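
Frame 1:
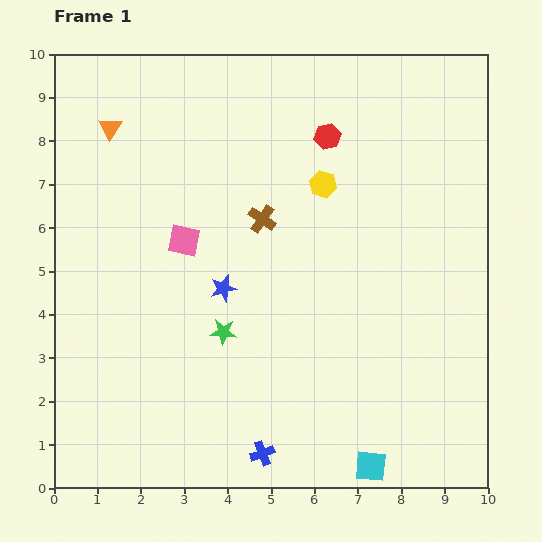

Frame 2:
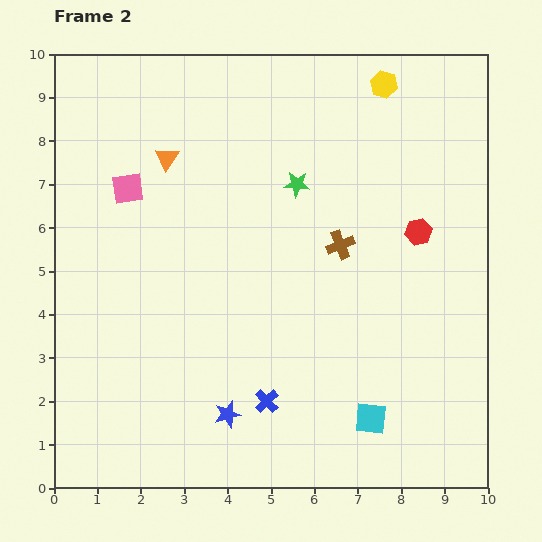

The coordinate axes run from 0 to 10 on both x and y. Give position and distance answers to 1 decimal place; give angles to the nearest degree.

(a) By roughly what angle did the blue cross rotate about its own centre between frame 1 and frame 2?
24° counter-clockwise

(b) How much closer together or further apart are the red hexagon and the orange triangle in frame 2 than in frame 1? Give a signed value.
+1.0

Distance in frame 1: 5.0. Distance in frame 2: 6.0.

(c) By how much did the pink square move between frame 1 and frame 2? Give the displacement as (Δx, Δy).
(-1.3, 1.2)

The pink square was at (3.0, 5.7) in frame 1 and (1.7, 6.9) in frame 2.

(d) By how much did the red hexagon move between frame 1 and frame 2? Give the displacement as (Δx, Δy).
(2.1, -2.2)

The red hexagon was at (6.3, 8.1) in frame 1 and (8.4, 5.9) in frame 2.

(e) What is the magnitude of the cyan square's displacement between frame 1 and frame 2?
1.1

The cyan square moved from (7.3, 0.5) to (7.3, 1.6), a distance of √(0.0² + 1.1²) ≈ 1.1.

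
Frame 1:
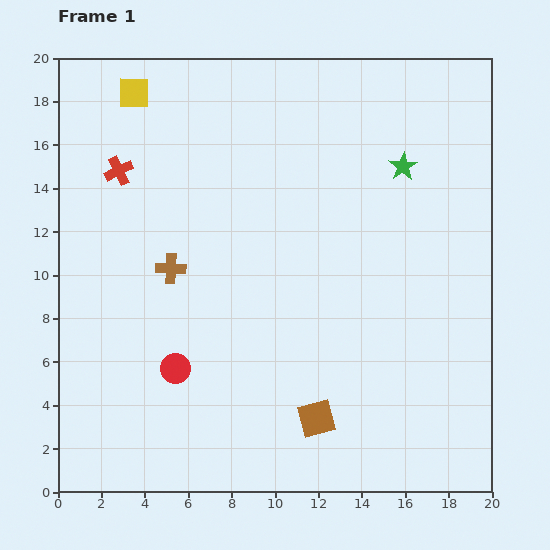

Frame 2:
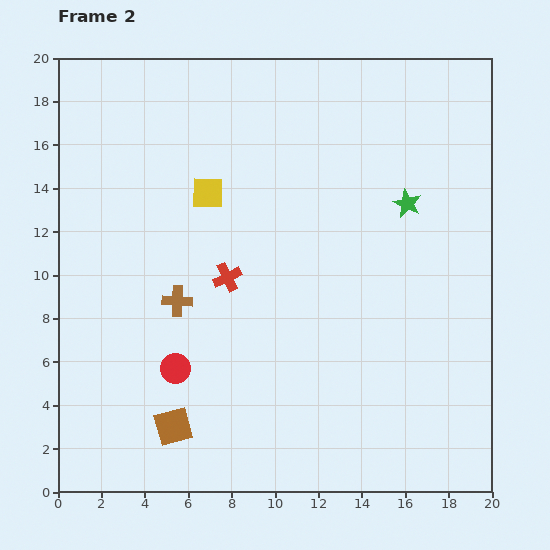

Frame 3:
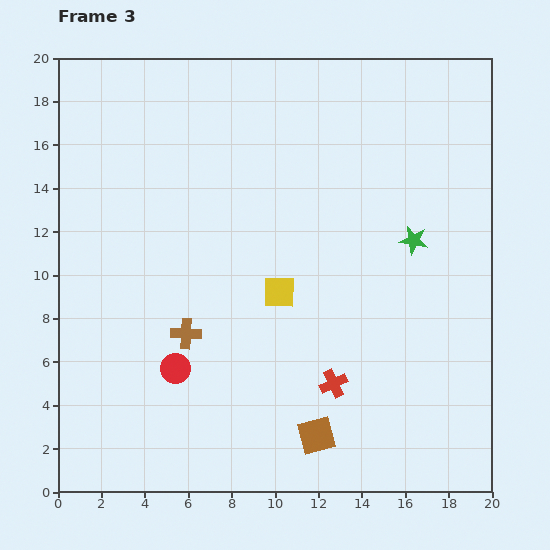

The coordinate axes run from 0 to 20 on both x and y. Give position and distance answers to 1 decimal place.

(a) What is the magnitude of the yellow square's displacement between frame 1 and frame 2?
5.7

The yellow square moved from (3.5, 18.4) to (6.9, 13.8), a distance of √(3.4² + 4.6²) ≈ 5.7.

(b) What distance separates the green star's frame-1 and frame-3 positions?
3.4

The green star moved from (15.9, 15.0) to (16.4, 11.6), a distance of √(0.5² + 3.4²) ≈ 3.4.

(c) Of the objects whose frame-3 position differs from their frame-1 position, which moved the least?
the brown square

(moved 0.8)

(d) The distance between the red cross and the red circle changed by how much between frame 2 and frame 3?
+2.5

Distance in frame 2: 4.8. Distance in frame 3: 7.3.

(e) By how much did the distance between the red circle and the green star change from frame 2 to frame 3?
-0.6

Distance in frame 2: 13.1. Distance in frame 3: 12.5.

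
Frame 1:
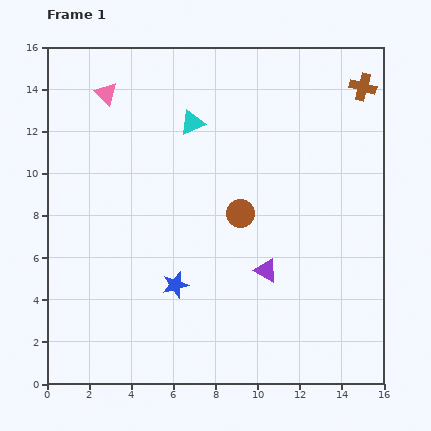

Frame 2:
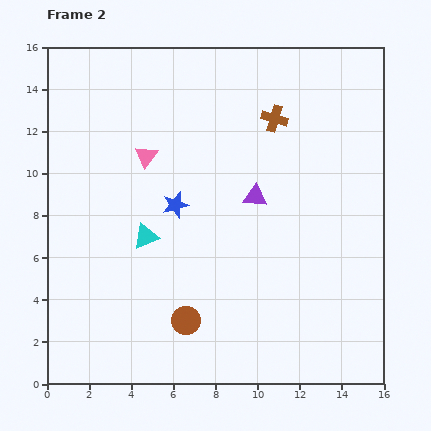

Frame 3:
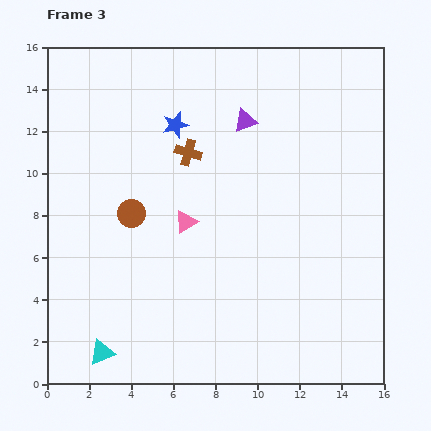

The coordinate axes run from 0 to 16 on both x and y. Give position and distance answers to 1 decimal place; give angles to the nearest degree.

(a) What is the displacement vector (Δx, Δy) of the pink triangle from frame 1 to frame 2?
(1.9, -3.0)

The pink triangle was at (2.8, 13.8) in frame 1 and (4.7, 10.8) in frame 2.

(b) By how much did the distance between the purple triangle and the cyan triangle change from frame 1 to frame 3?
+5.1

Distance in frame 1: 7.8. Distance in frame 3: 12.9.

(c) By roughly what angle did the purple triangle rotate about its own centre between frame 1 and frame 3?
50° counter-clockwise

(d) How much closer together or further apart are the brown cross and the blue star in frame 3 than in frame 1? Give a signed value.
-11.5

Distance in frame 1: 12.9. Distance in frame 3: 1.4.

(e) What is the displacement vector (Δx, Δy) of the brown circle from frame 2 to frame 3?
(-2.6, 5.1)

The brown circle was at (6.6, 3.0) in frame 2 and (4.0, 8.1) in frame 3.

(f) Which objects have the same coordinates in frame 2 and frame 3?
none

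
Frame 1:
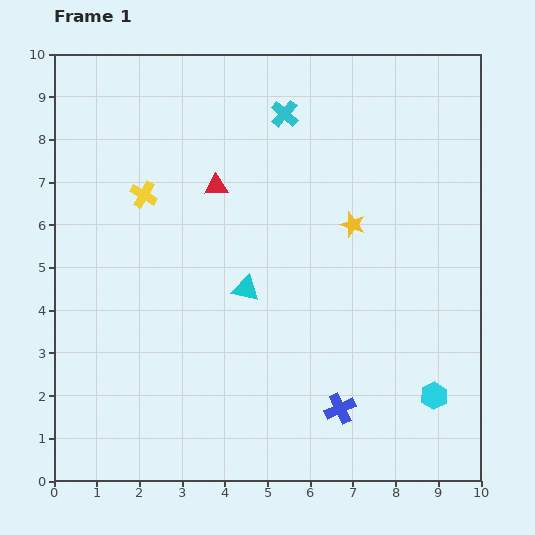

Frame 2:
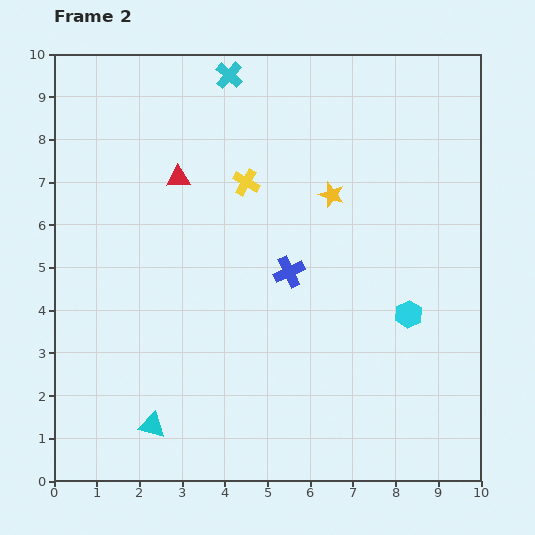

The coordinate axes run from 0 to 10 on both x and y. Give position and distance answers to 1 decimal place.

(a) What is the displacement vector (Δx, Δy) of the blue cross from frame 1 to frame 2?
(-1.2, 3.2)

The blue cross was at (6.7, 1.7) in frame 1 and (5.5, 4.9) in frame 2.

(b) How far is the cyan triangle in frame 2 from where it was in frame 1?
3.9

The cyan triangle moved from (4.5, 4.5) to (2.3, 1.3), a distance of √(2.2² + 3.2²) ≈ 3.9.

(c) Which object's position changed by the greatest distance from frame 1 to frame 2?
the cyan triangle

(moved 3.9; next 3.4)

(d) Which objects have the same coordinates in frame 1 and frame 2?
none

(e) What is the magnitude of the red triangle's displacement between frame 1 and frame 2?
0.9

The red triangle moved from (3.8, 6.9) to (2.9, 7.1), a distance of √(0.9² + 0.2²) ≈ 0.9.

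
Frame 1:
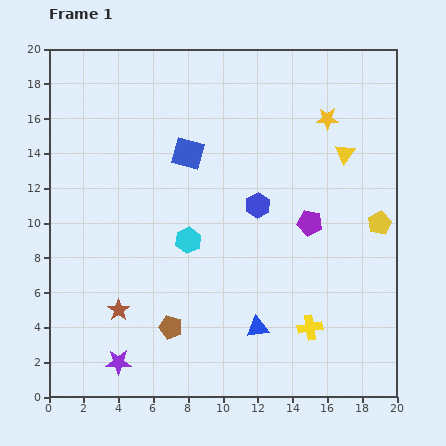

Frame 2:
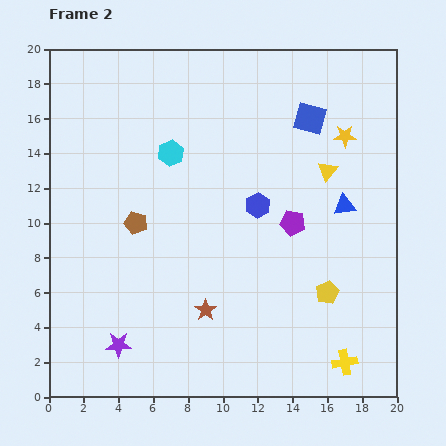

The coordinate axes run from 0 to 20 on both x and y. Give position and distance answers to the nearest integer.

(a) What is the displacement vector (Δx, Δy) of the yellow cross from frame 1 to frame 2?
(2, -2)

The yellow cross was at (15, 4) in frame 1 and (17, 2) in frame 2.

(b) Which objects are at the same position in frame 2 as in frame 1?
the blue hexagon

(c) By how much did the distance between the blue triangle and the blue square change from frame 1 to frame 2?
-6

Distance in frame 1: 11. Distance in frame 2: 5.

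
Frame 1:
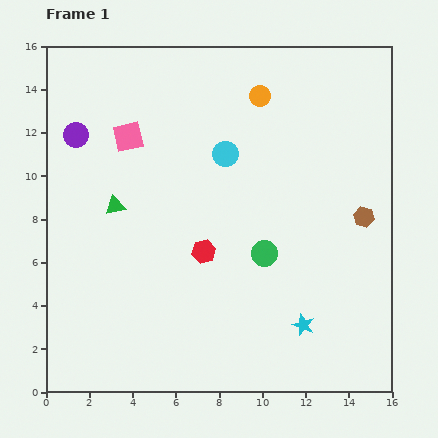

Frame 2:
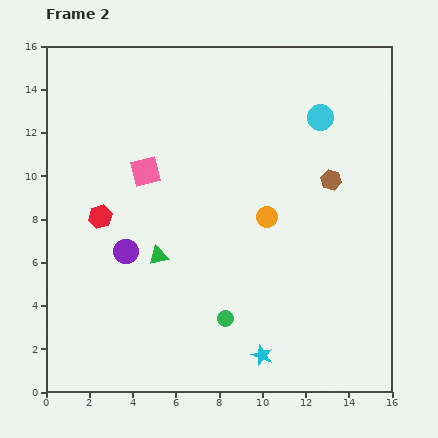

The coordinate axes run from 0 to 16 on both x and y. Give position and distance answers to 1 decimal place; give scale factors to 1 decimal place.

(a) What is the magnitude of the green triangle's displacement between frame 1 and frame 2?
3.0

The green triangle moved from (3.2, 8.6) to (5.2, 6.3), a distance of √(2.0² + 2.3²) ≈ 3.0.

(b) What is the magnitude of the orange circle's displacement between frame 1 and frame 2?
5.6

The orange circle moved from (9.9, 13.7) to (10.2, 8.1), a distance of √(0.3² + 5.6²) ≈ 5.6.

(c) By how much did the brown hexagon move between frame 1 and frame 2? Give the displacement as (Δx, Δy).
(-1.5, 1.7)

The brown hexagon was at (14.7, 8.1) in frame 1 and (13.2, 9.8) in frame 2.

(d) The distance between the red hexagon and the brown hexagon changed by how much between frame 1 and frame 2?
+3.2

Distance in frame 1: 7.6. Distance in frame 2: 10.8.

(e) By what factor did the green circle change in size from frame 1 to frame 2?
0.6×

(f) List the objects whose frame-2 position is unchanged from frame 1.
none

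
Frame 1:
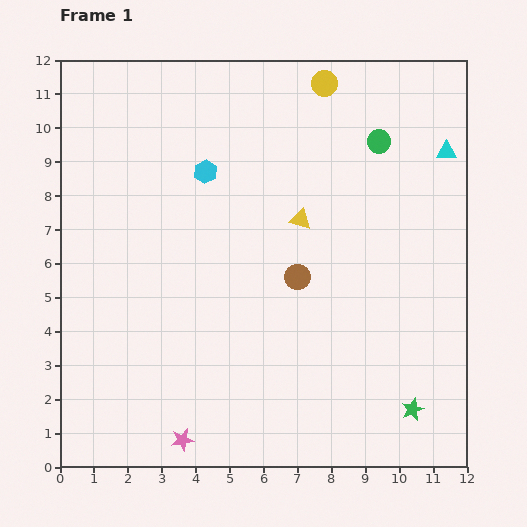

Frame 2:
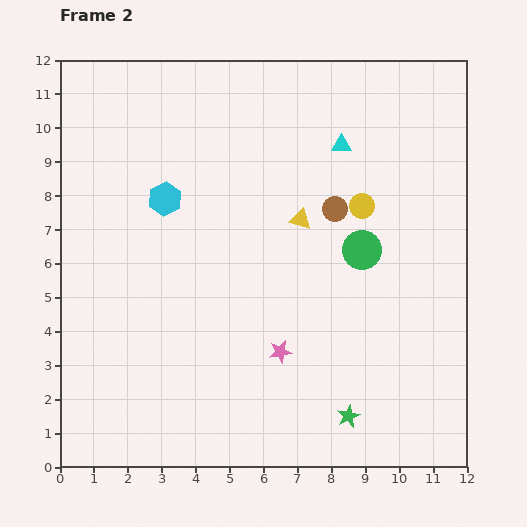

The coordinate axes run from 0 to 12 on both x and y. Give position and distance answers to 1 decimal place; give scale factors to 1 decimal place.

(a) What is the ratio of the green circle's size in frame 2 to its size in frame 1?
1.7×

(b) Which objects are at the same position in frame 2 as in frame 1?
the yellow triangle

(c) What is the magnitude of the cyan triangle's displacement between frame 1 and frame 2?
3.1

The cyan triangle moved from (11.4, 9.3) to (8.3, 9.5), a distance of √(3.1² + 0.2²) ≈ 3.1.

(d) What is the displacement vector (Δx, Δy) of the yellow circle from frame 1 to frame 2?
(1.1, -3.6)

The yellow circle was at (7.8, 11.3) in frame 1 and (8.9, 7.7) in frame 2.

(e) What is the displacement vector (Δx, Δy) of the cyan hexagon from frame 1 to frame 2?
(-1.2, -0.8)

The cyan hexagon was at (4.3, 8.7) in frame 1 and (3.1, 7.9) in frame 2.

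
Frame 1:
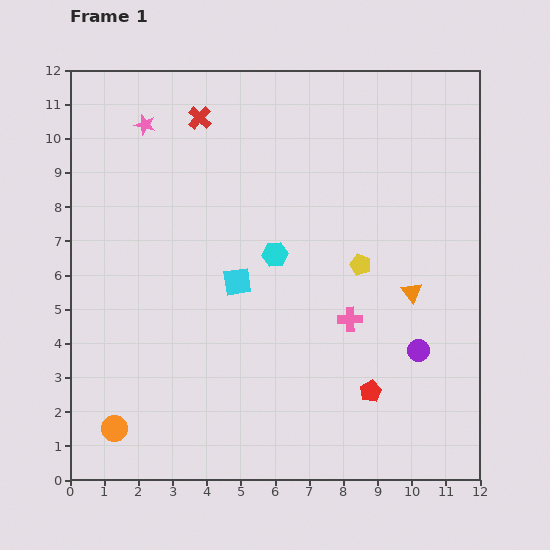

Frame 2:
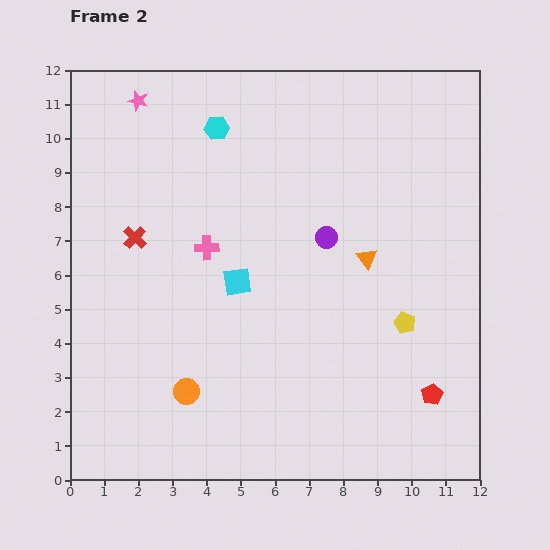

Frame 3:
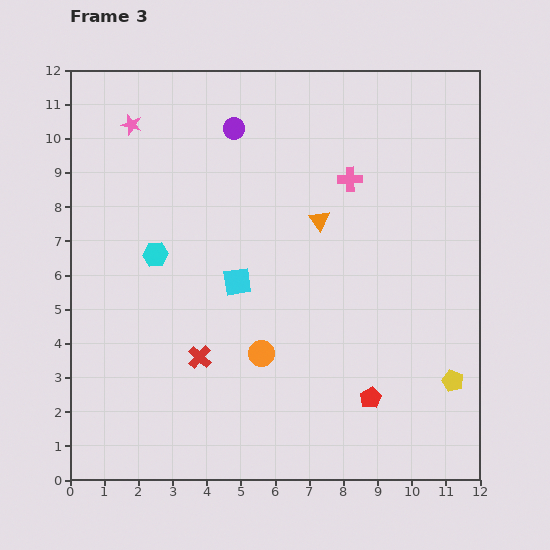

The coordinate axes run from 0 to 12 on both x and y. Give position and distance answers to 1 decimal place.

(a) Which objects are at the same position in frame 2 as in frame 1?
the cyan square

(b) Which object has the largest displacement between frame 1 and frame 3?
the purple circle

(moved 8.5; next 7.0)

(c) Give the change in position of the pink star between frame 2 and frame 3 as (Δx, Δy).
(-0.2, -0.7)

The pink star was at (2.0, 11.1) in frame 2 and (1.8, 10.4) in frame 3.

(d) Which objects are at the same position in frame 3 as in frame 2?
the cyan square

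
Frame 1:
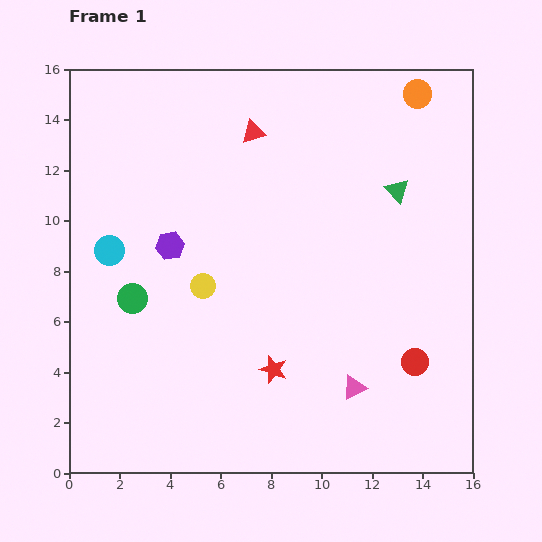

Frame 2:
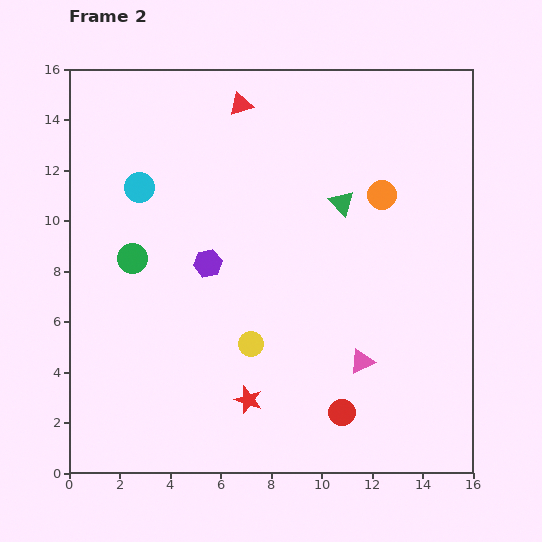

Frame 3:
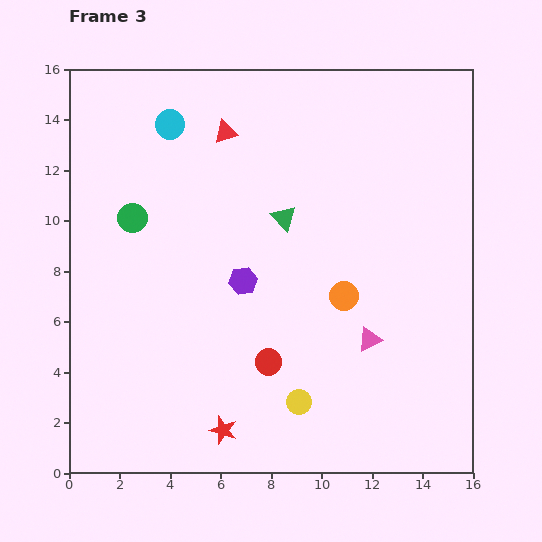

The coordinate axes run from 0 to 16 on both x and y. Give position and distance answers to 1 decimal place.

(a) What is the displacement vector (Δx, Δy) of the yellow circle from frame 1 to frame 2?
(1.9, -2.3)

The yellow circle was at (5.3, 7.4) in frame 1 and (7.2, 5.1) in frame 2.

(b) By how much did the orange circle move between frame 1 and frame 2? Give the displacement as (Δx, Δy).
(-1.4, -4.0)

The orange circle was at (13.8, 15.0) in frame 1 and (12.4, 11.0) in frame 2.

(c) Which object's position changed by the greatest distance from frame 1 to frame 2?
the orange circle

(moved 4.2; next 3.5)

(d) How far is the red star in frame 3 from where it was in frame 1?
3.1

The red star moved from (8.1, 4.1) to (6.1, 1.7), a distance of √(2.0² + 2.4²) ≈ 3.1.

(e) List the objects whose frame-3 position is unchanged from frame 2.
none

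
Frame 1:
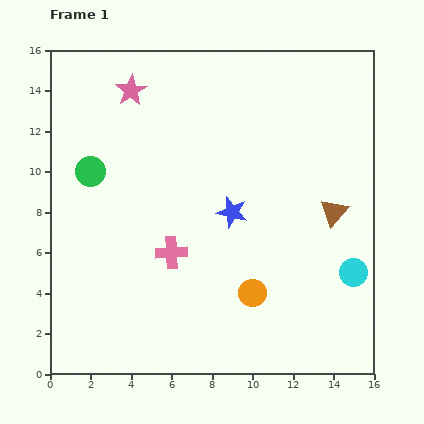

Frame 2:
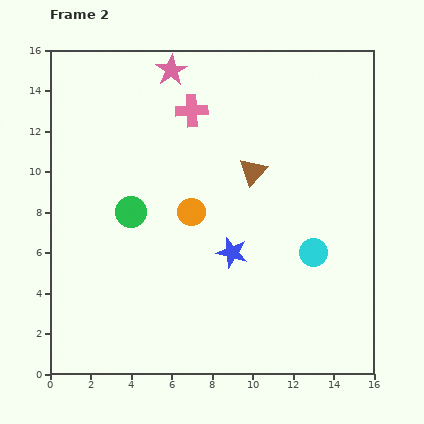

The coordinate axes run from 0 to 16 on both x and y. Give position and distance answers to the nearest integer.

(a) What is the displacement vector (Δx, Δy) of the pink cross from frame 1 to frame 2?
(1, 7)

The pink cross was at (6, 6) in frame 1 and (7, 13) in frame 2.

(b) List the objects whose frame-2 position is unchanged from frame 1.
none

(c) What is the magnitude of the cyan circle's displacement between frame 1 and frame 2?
2

The cyan circle moved from (15, 5) to (13, 6), a distance of √(2² + 1²) ≈ 2.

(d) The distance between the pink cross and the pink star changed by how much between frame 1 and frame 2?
-6

Distance in frame 1: 8. Distance in frame 2: 2.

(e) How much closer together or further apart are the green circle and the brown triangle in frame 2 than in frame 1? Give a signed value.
-6

Distance in frame 1: 12. Distance in frame 2: 6.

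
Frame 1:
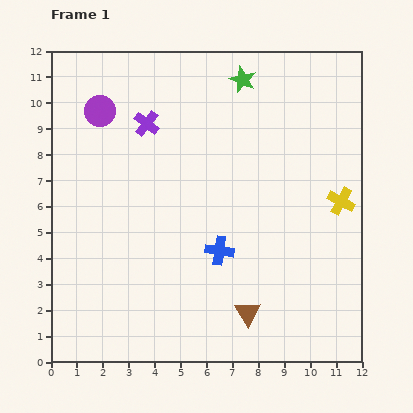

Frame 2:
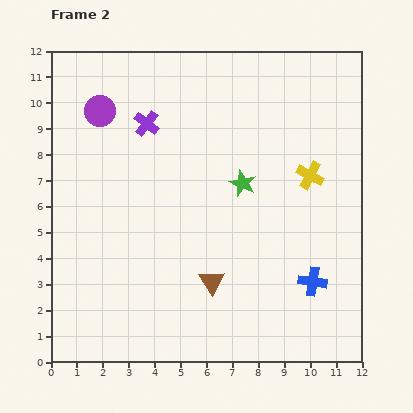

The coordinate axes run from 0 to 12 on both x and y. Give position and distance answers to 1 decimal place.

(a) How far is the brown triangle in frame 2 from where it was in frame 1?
1.8

The brown triangle moved from (7.6, 1.9) to (6.2, 3.1), a distance of √(1.4² + 1.2²) ≈ 1.8.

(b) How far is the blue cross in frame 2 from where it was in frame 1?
3.8

The blue cross moved from (6.5, 4.3) to (10.1, 3.1), a distance of √(3.6² + 1.2²) ≈ 3.8.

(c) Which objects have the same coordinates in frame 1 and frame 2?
the purple cross, the purple circle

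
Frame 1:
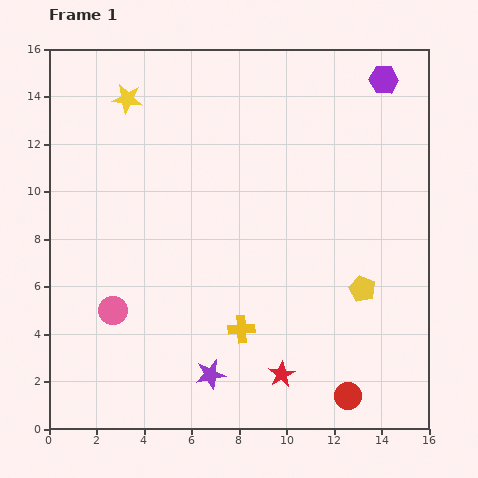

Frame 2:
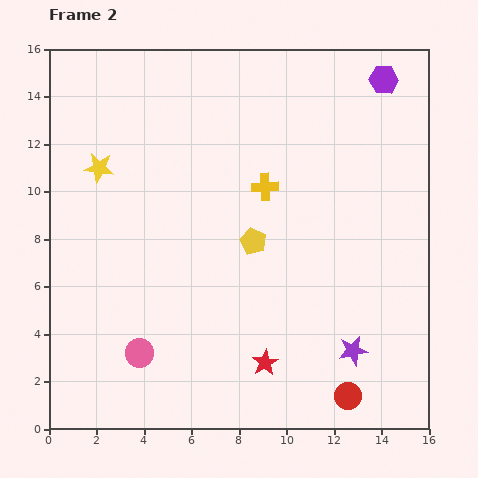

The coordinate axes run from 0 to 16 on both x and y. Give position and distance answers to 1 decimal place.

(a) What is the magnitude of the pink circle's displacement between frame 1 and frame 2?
2.1

The pink circle moved from (2.7, 5.0) to (3.8, 3.2), a distance of √(1.1² + 1.8²) ≈ 2.1.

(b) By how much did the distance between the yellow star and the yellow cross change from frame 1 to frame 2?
-3.8

Distance in frame 1: 10.8. Distance in frame 2: 7.0.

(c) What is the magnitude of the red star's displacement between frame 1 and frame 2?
0.9

The red star moved from (9.8, 2.3) to (9.1, 2.8), a distance of √(0.7² + 0.5²) ≈ 0.9.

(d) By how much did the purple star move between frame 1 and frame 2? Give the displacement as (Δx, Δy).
(6.0, 1.0)

The purple star was at (6.8, 2.3) in frame 1 and (12.8, 3.3) in frame 2.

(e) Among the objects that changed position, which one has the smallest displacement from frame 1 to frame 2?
the red star

(moved 0.9)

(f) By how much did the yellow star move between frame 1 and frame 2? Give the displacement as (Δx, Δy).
(-1.2, -2.9)

The yellow star was at (3.3, 13.9) in frame 1 and (2.1, 11.0) in frame 2.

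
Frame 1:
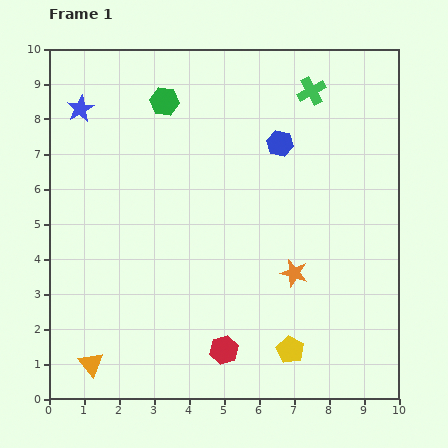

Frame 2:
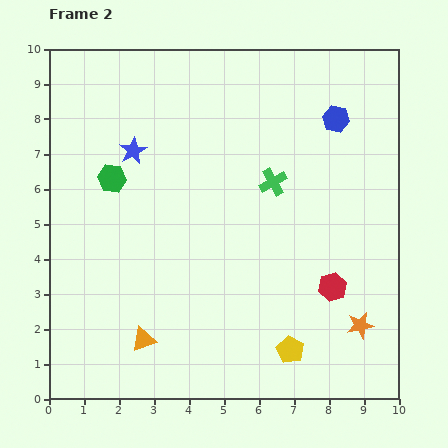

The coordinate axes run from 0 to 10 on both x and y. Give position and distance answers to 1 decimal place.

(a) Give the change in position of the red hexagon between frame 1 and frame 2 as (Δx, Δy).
(3.1, 1.8)

The red hexagon was at (5.0, 1.4) in frame 1 and (8.1, 3.2) in frame 2.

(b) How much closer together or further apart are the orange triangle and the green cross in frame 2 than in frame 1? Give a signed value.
-4.2

Distance in frame 1: 10.0. Distance in frame 2: 5.8.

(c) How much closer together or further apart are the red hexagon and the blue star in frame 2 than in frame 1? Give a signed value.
-1.1

Distance in frame 1: 8.0. Distance in frame 2: 6.9.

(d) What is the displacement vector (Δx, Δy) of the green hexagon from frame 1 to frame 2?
(-1.5, -2.2)

The green hexagon was at (3.3, 8.5) in frame 1 and (1.8, 6.3) in frame 2.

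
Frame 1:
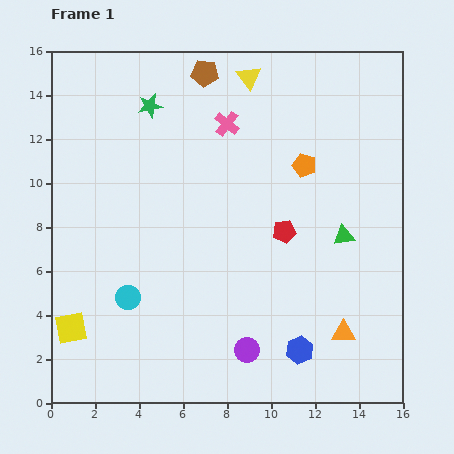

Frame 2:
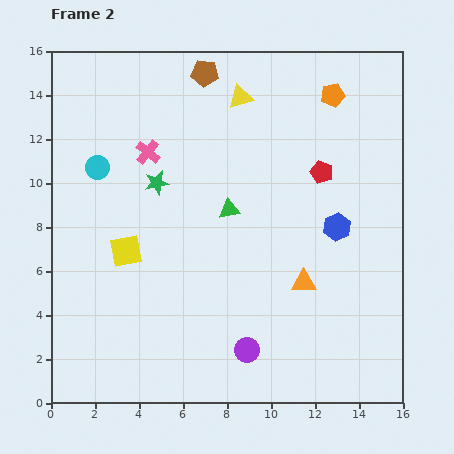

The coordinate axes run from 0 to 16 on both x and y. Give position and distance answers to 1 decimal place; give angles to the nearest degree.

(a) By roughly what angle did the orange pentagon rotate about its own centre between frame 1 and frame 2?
31° counter-clockwise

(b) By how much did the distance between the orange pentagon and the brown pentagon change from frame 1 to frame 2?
-0.3

Distance in frame 1: 6.2. Distance in frame 2: 5.9.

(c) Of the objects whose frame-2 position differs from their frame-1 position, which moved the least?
the yellow triangle

(moved 1.0)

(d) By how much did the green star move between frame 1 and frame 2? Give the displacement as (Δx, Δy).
(0.3, -3.5)

The green star was at (4.5, 13.5) in frame 1 and (4.8, 10.0) in frame 2.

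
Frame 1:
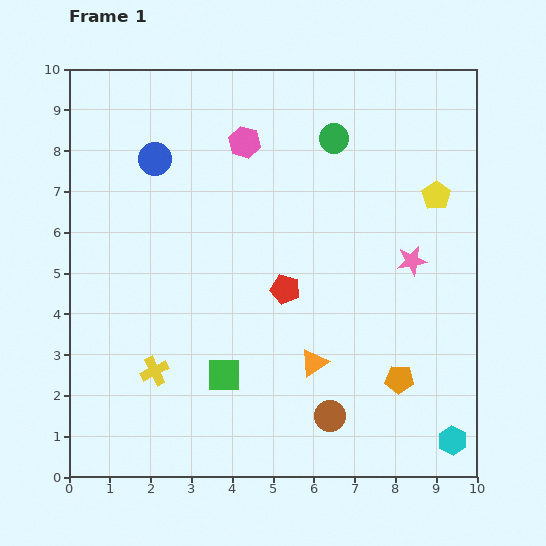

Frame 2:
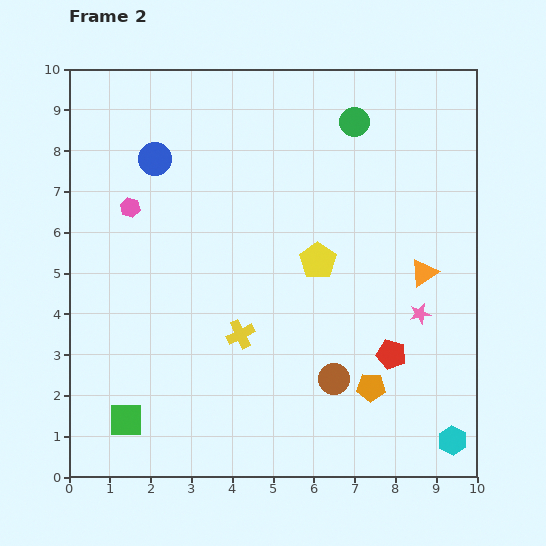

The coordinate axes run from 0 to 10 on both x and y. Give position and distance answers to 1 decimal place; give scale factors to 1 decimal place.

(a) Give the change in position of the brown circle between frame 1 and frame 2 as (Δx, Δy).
(0.1, 0.9)

The brown circle was at (6.4, 1.5) in frame 1 and (6.5, 2.4) in frame 2.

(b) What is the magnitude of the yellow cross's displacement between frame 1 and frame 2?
2.3

The yellow cross moved from (2.1, 2.6) to (4.2, 3.5), a distance of √(2.1² + 0.9²) ≈ 2.3.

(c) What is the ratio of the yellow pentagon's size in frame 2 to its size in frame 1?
1.3×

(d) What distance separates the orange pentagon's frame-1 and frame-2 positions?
0.7

The orange pentagon moved from (8.1, 2.4) to (7.4, 2.2), a distance of √(0.7² + 0.2²) ≈ 0.7.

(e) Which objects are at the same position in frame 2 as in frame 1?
the blue circle, the cyan hexagon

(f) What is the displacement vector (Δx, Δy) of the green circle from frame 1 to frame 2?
(0.5, 0.4)

The green circle was at (6.5, 8.3) in frame 1 and (7.0, 8.7) in frame 2.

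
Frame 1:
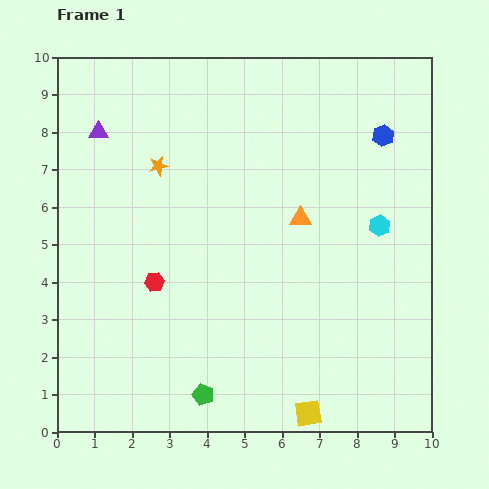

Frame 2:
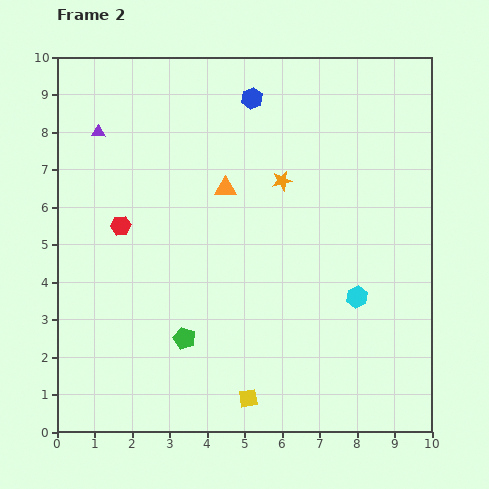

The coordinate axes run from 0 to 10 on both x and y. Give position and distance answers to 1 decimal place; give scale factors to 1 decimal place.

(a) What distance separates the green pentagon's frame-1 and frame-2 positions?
1.6

The green pentagon moved from (3.9, 1.0) to (3.4, 2.5), a distance of √(0.5² + 1.5²) ≈ 1.6.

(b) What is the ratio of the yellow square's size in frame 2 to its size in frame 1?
0.7×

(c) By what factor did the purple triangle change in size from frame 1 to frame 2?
0.7×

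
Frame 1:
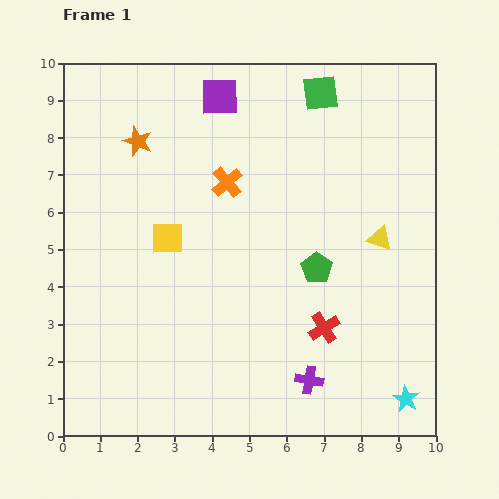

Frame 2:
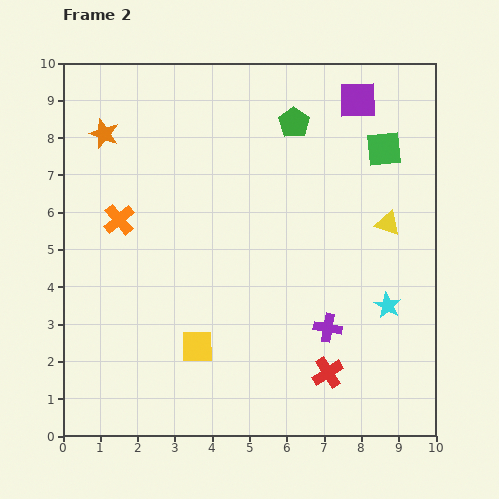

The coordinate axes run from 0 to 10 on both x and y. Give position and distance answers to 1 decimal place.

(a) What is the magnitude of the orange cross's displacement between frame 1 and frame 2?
3.1

The orange cross moved from (4.4, 6.8) to (1.5, 5.8), a distance of √(2.9² + 1.0²) ≈ 3.1.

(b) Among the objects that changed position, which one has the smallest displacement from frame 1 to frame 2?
the yellow triangle

(moved 0.4)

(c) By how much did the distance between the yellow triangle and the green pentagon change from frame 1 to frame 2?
+1.8

Distance in frame 1: 1.9. Distance in frame 2: 3.7.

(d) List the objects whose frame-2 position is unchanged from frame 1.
none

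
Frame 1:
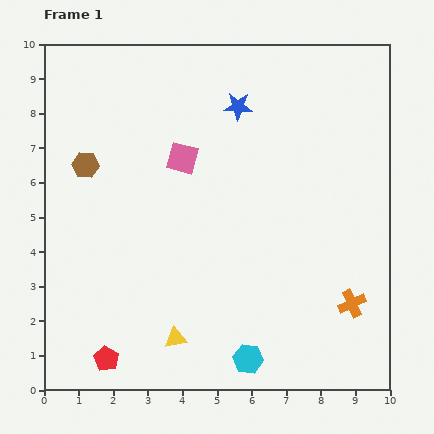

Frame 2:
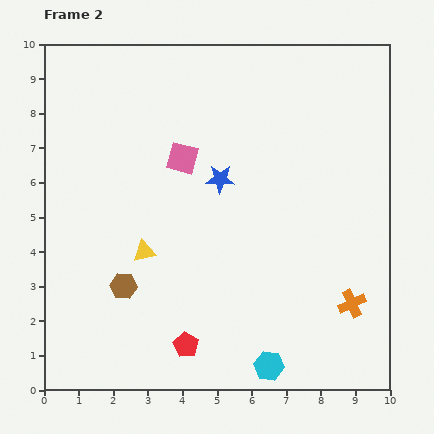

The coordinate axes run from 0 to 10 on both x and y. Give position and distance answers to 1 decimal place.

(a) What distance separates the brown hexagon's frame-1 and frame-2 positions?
3.7

The brown hexagon moved from (1.2, 6.5) to (2.3, 3.0), a distance of √(1.1² + 3.5²) ≈ 3.7.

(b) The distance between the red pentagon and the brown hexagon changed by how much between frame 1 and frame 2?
-3.1

Distance in frame 1: 5.6. Distance in frame 2: 2.5.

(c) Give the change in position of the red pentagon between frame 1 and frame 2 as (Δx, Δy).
(2.3, 0.4)

The red pentagon was at (1.8, 0.9) in frame 1 and (4.1, 1.3) in frame 2.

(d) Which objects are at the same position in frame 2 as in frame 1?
the pink square, the orange cross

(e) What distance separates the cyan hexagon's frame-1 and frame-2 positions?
0.6

The cyan hexagon moved from (5.9, 0.9) to (6.5, 0.7), a distance of √(0.6² + 0.2²) ≈ 0.6.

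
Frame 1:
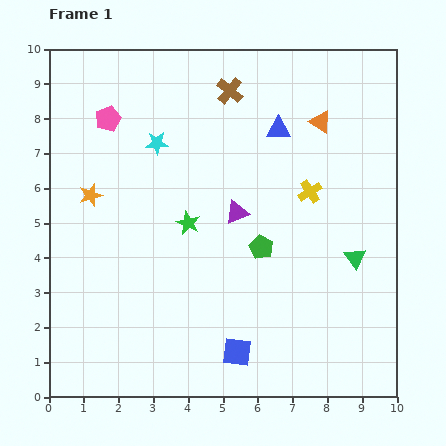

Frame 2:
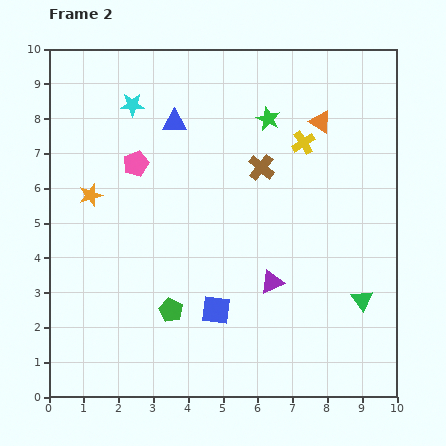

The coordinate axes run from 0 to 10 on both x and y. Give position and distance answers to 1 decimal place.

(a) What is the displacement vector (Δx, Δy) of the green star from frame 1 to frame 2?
(2.3, 3.0)

The green star was at (4.0, 5.0) in frame 1 and (6.3, 8.0) in frame 2.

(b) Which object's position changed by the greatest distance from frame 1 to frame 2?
the green star

(moved 3.8; next 3.2)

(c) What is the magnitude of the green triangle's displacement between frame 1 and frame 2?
1.2

The green triangle moved from (8.8, 4.0) to (9.0, 2.8), a distance of √(0.2² + 1.2²) ≈ 1.2.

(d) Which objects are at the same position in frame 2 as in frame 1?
the orange star, the orange triangle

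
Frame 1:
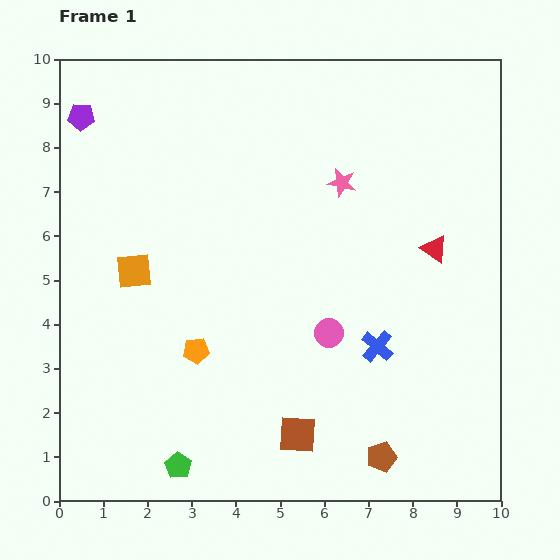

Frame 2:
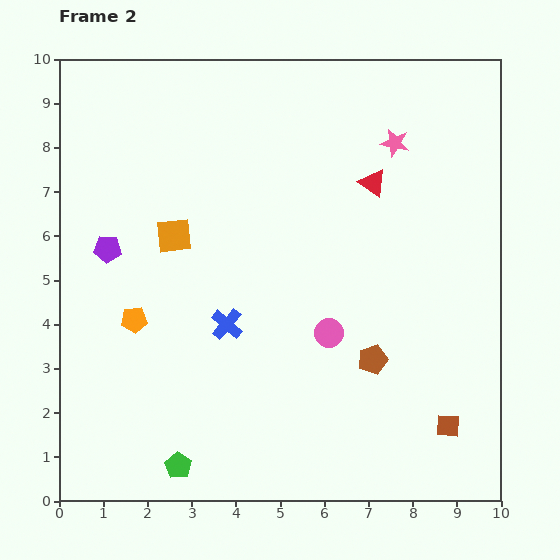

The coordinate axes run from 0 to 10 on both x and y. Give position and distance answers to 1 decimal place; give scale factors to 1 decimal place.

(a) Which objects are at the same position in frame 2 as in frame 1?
the pink circle, the green pentagon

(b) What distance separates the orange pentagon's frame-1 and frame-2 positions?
1.6

The orange pentagon moved from (3.1, 3.4) to (1.7, 4.1), a distance of √(1.4² + 0.7²) ≈ 1.6.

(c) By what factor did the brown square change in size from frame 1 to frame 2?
0.6×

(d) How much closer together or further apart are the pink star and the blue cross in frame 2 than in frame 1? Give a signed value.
+1.8

Distance in frame 1: 3.8. Distance in frame 2: 5.6.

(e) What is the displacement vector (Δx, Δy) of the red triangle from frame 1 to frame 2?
(-1.4, 1.5)

The red triangle was at (8.5, 5.7) in frame 1 and (7.1, 7.2) in frame 2.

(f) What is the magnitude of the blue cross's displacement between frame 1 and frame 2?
3.4

The blue cross moved from (7.2, 3.5) to (3.8, 4.0), a distance of √(3.4² + 0.5²) ≈ 3.4.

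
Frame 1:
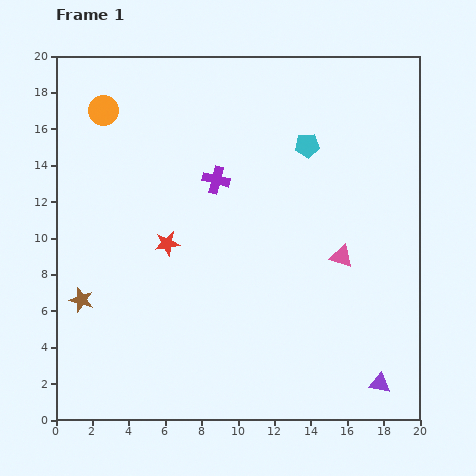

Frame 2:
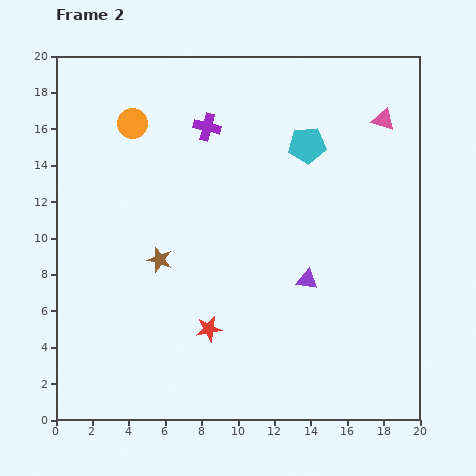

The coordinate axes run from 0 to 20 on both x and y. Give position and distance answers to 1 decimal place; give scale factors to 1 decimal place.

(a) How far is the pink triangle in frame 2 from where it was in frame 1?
7.8

The pink triangle moved from (15.7, 9.0) to (18.0, 16.5), a distance of √(2.3² + 7.5²) ≈ 7.8.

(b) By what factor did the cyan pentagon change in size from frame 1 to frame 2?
1.5×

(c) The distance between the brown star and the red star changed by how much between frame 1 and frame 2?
-0.9

Distance in frame 1: 5.6. Distance in frame 2: 4.7.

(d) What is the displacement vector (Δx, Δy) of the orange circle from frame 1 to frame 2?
(1.6, -0.7)

The orange circle was at (2.6, 17.0) in frame 1 and (4.2, 16.3) in frame 2.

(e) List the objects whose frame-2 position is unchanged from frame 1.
the cyan pentagon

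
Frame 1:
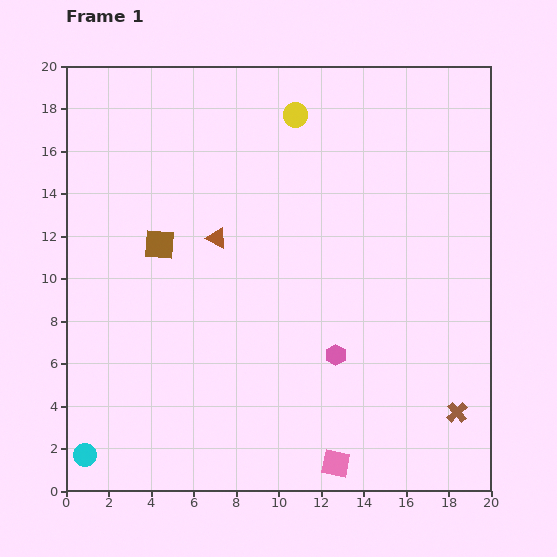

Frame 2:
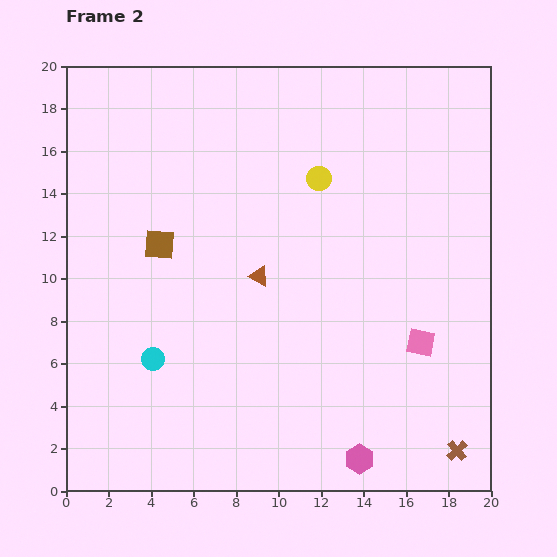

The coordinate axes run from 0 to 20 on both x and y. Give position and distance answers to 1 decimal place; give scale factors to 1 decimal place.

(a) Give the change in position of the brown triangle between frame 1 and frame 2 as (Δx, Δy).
(2.0, -1.8)

The brown triangle was at (7.1, 11.9) in frame 1 and (9.1, 10.1) in frame 2.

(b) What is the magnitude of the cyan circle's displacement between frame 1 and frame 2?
5.5

The cyan circle moved from (0.9, 1.7) to (4.1, 6.2), a distance of √(3.2² + 4.5²) ≈ 5.5.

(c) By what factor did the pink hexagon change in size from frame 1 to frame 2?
1.4×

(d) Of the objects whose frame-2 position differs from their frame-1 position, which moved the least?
the brown cross

(moved 1.8)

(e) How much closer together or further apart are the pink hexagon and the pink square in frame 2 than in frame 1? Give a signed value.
+1.1

Distance in frame 1: 5.1. Distance in frame 2: 6.2.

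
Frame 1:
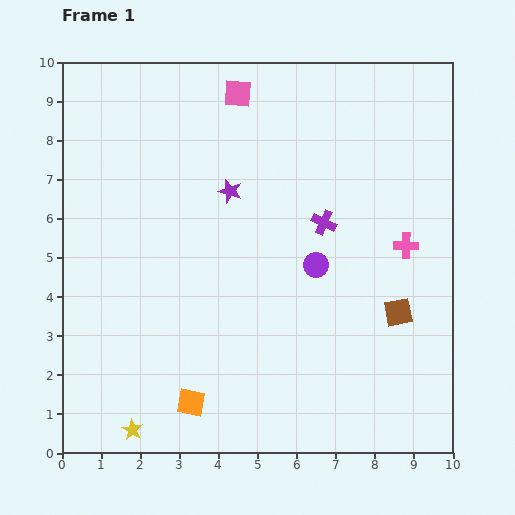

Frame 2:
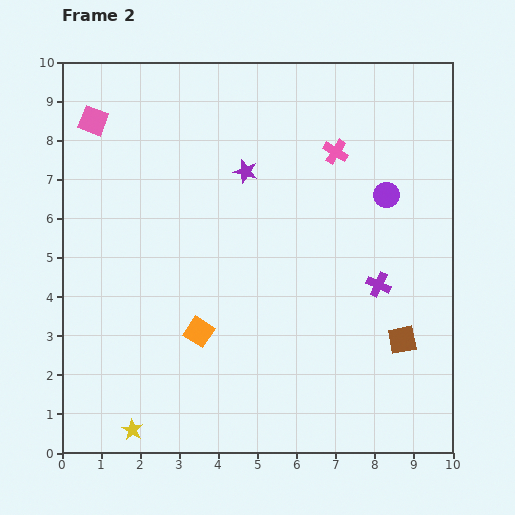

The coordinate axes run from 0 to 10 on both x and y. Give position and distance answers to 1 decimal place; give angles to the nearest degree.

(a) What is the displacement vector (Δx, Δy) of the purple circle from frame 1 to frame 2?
(1.8, 1.8)

The purple circle was at (6.5, 4.8) in frame 1 and (8.3, 6.6) in frame 2.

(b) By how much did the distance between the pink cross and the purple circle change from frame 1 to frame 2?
-0.7

Distance in frame 1: 2.4. Distance in frame 2: 1.7.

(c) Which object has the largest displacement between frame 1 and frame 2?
the pink square

(moved 3.8; next 3.0)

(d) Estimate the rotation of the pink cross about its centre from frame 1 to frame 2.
31° clockwise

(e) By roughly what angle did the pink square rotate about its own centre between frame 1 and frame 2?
17° clockwise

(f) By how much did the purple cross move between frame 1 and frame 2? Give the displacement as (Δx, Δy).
(1.4, -1.6)

The purple cross was at (6.7, 5.9) in frame 1 and (8.1, 4.3) in frame 2.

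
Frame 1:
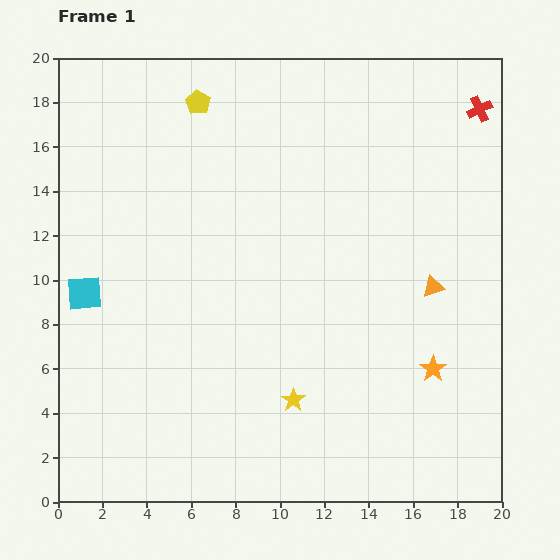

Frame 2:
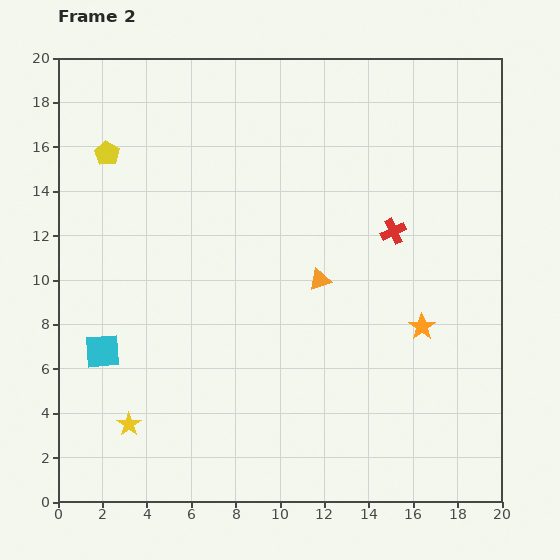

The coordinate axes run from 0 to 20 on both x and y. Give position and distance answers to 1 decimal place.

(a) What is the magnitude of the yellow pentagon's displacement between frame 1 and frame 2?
4.7

The yellow pentagon moved from (6.3, 18.0) to (2.2, 15.7), a distance of √(4.1² + 2.3²) ≈ 4.7.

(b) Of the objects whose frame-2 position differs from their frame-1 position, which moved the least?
the orange star

(moved 2.0)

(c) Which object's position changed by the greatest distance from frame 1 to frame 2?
the yellow star

(moved 7.5; next 6.7)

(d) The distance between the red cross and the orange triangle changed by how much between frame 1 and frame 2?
-4.3

Distance in frame 1: 8.3. Distance in frame 2: 4.0.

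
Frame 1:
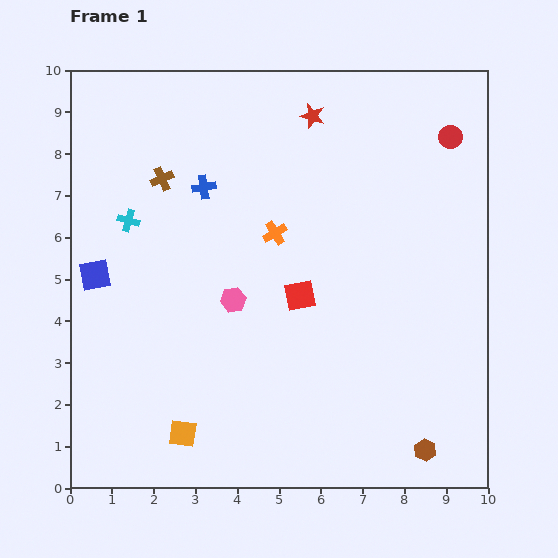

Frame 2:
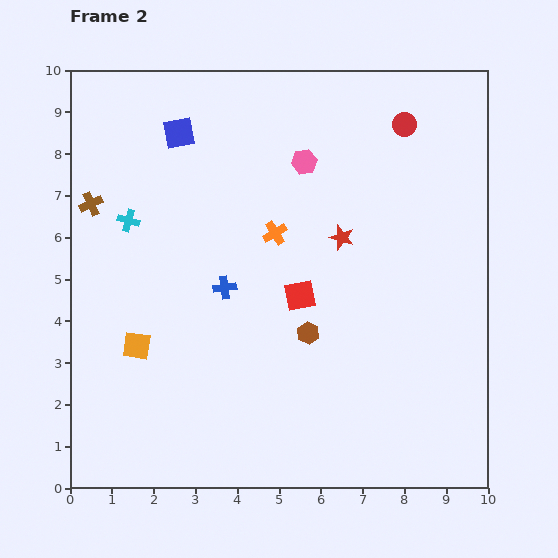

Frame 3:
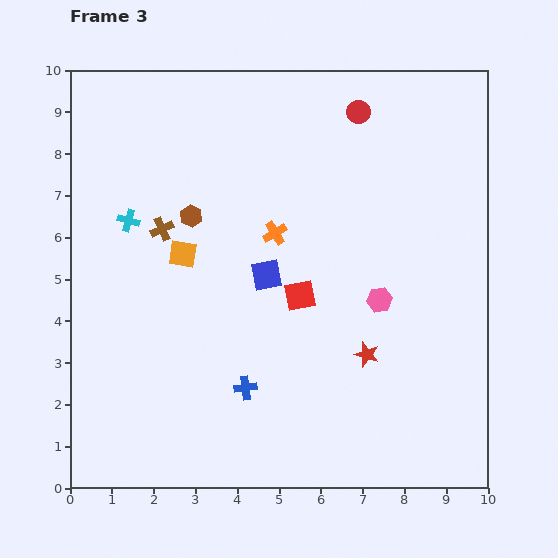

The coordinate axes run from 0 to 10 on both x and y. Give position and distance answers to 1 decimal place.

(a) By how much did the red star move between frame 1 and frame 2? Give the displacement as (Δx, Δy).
(0.7, -2.9)

The red star was at (5.8, 8.9) in frame 1 and (6.5, 6.0) in frame 2.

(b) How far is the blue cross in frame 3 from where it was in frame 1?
4.9

The blue cross moved from (3.2, 7.2) to (4.2, 2.4), a distance of √(1.0² + 4.8²) ≈ 4.9.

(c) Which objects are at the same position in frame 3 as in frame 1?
the orange cross, the red square, the cyan cross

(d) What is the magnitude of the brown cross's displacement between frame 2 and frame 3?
1.8

The brown cross moved from (0.5, 6.8) to (2.2, 6.2), a distance of √(1.7² + 0.6²) ≈ 1.8.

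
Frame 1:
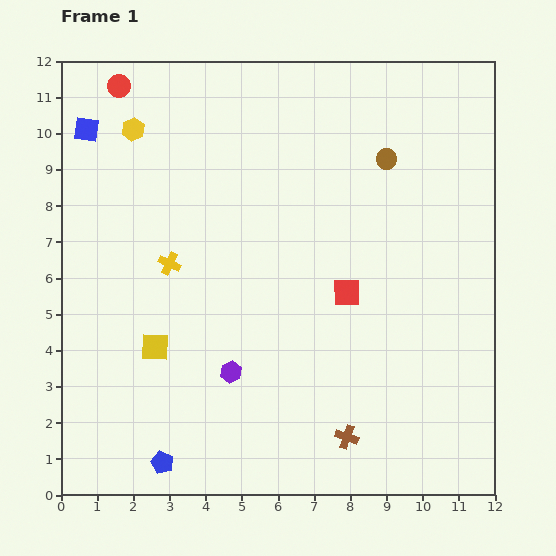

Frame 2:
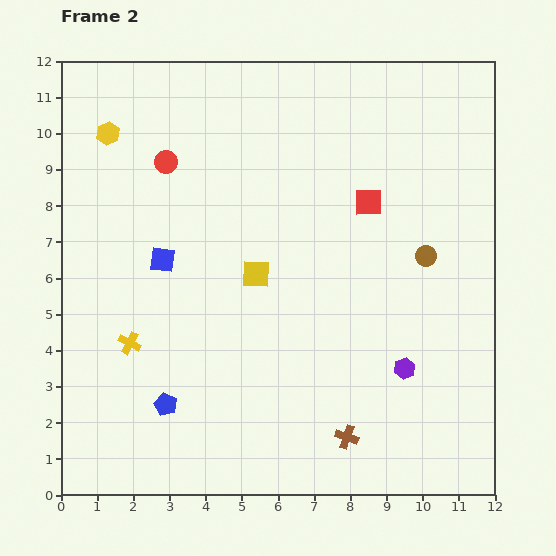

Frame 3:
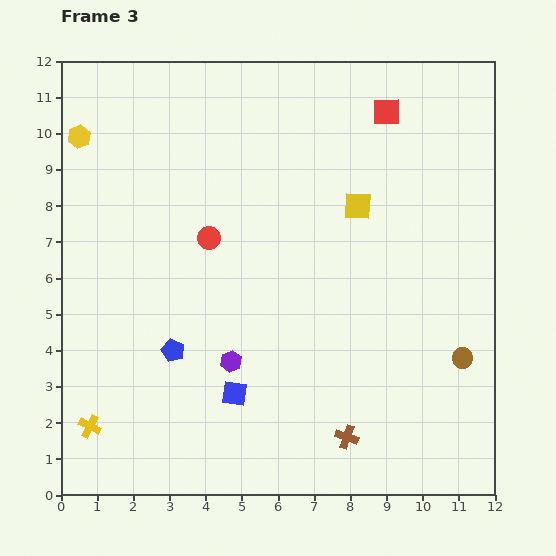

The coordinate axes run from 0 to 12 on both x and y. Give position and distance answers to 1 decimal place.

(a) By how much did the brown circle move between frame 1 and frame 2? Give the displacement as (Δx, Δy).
(1.1, -2.7)

The brown circle was at (9.0, 9.3) in frame 1 and (10.1, 6.6) in frame 2.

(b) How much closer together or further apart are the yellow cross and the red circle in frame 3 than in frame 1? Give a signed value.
+1.1

Distance in frame 1: 5.1. Distance in frame 3: 6.2.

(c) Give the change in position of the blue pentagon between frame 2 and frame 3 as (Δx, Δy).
(0.2, 1.5)

The blue pentagon was at (2.9, 2.5) in frame 2 and (3.1, 4.0) in frame 3.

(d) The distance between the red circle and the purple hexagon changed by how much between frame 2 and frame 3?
-5.2

Distance in frame 2: 8.7. Distance in frame 3: 3.5.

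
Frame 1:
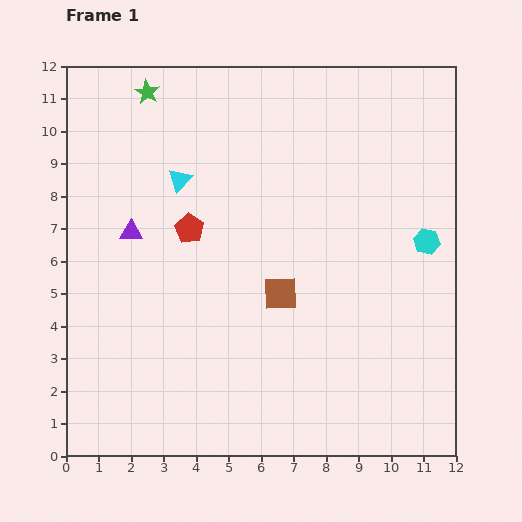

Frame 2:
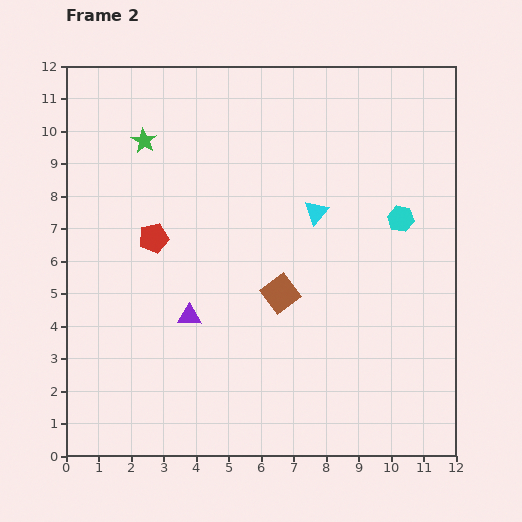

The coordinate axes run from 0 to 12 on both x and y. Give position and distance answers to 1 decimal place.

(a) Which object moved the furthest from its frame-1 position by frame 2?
the cyan triangle

(moved 4.3; next 3.2)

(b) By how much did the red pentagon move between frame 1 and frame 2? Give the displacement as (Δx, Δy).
(-1.1, -0.3)

The red pentagon was at (3.8, 7.0) in frame 1 and (2.7, 6.7) in frame 2.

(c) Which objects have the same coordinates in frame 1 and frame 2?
the brown square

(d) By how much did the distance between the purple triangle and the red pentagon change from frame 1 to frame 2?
+0.8

Distance in frame 1: 1.8. Distance in frame 2: 2.6.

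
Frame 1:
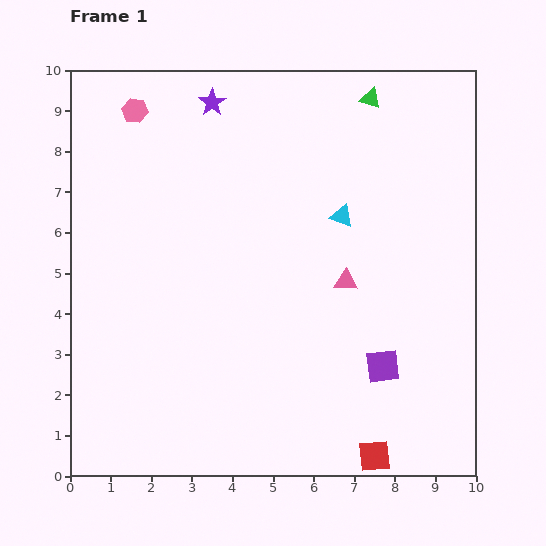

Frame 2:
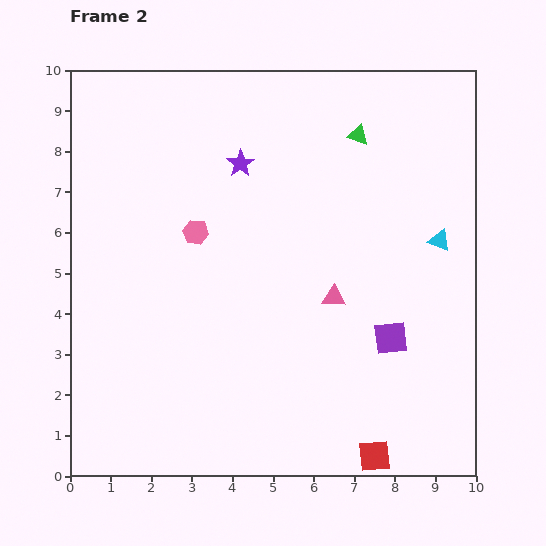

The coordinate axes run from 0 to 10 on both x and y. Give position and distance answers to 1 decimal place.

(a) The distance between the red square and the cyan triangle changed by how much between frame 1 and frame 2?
-0.5

Distance in frame 1: 6.0. Distance in frame 2: 5.5.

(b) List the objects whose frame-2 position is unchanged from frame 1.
the red square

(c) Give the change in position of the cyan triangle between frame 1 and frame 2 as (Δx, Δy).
(2.4, -0.6)

The cyan triangle was at (6.7, 6.4) in frame 1 and (9.1, 5.8) in frame 2.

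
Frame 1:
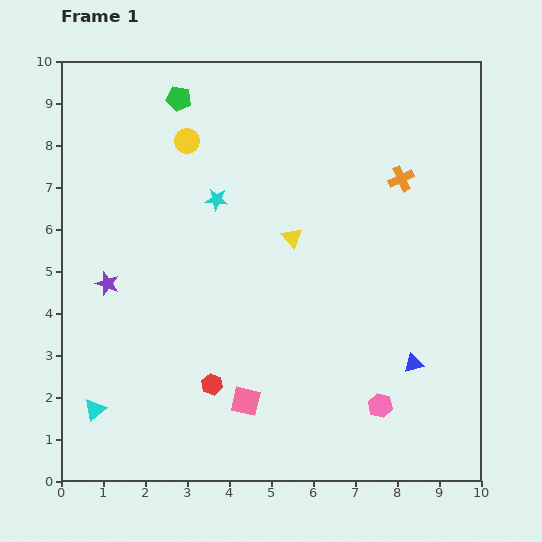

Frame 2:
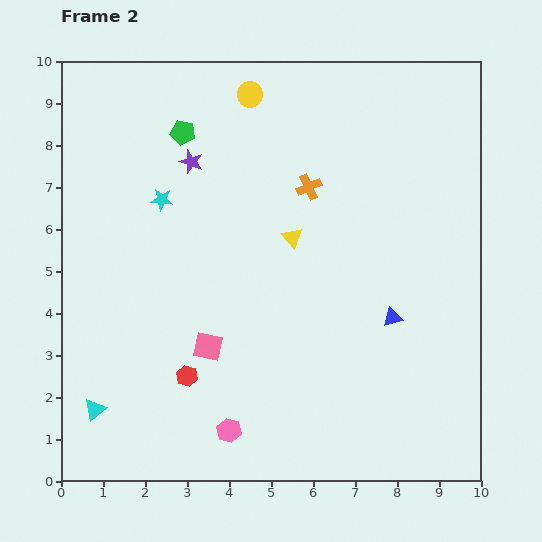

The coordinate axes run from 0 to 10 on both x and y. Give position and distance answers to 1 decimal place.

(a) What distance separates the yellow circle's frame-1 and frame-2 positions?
1.9

The yellow circle moved from (3.0, 8.1) to (4.5, 9.2), a distance of √(1.5² + 1.1²) ≈ 1.9.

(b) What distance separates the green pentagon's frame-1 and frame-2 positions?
0.8

The green pentagon moved from (2.8, 9.1) to (2.9, 8.3), a distance of √(0.1² + 0.8²) ≈ 0.8.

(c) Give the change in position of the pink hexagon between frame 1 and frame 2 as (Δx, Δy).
(-3.6, -0.6)

The pink hexagon was at (7.6, 1.8) in frame 1 and (4.0, 1.2) in frame 2.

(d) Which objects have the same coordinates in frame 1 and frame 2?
the yellow triangle, the cyan triangle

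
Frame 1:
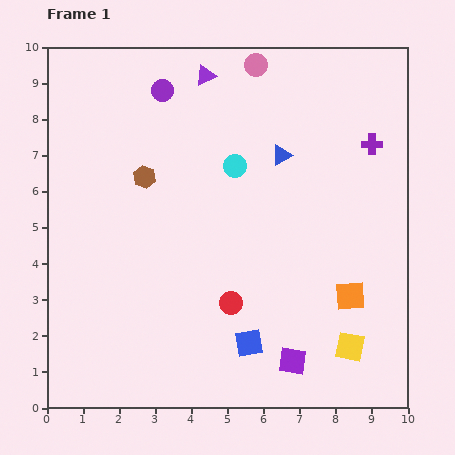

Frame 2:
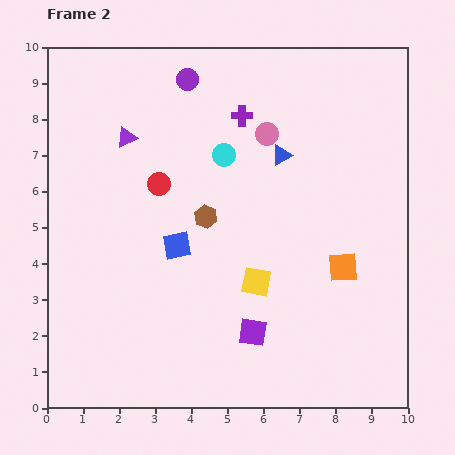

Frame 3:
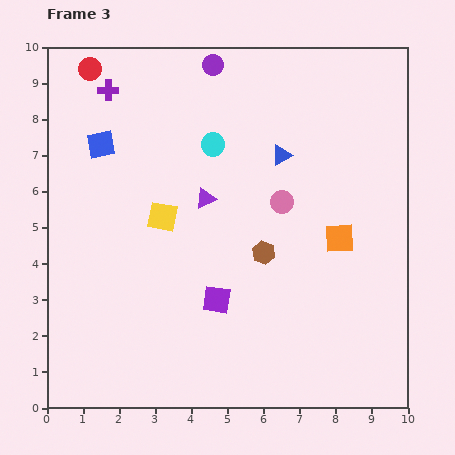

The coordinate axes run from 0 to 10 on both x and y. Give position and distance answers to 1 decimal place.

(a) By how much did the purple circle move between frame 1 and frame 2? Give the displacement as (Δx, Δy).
(0.7, 0.3)

The purple circle was at (3.2, 8.8) in frame 1 and (3.9, 9.1) in frame 2.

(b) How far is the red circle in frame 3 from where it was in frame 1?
7.6

The red circle moved from (5.1, 2.9) to (1.2, 9.4), a distance of √(3.9² + 6.5²) ≈ 7.6.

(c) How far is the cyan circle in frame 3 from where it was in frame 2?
0.4

The cyan circle moved from (4.9, 7.0) to (4.6, 7.3), a distance of √(0.3² + 0.3²) ≈ 0.4.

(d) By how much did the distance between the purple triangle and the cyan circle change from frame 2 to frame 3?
-1.2

Distance in frame 2: 2.7. Distance in frame 3: 1.5.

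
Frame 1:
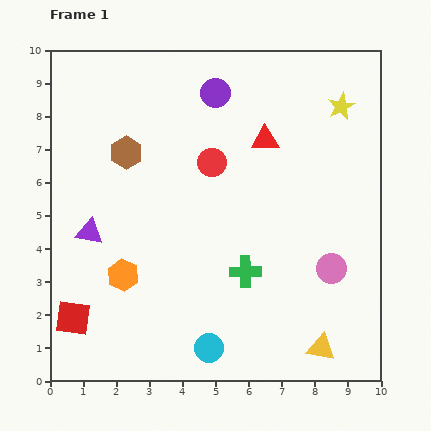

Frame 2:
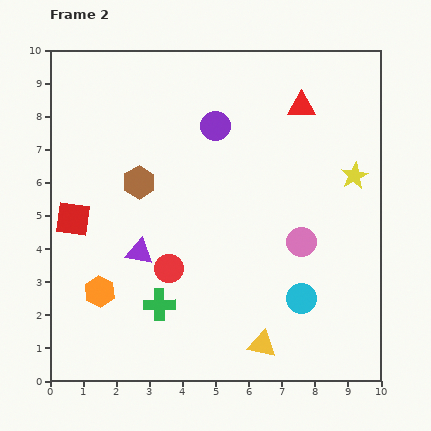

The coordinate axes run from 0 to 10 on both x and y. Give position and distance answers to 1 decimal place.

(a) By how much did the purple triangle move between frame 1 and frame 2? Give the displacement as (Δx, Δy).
(1.5, -0.6)

The purple triangle was at (1.2, 4.5) in frame 1 and (2.7, 3.9) in frame 2.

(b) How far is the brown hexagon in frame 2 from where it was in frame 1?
1.0

The brown hexagon moved from (2.3, 6.9) to (2.7, 6.0), a distance of √(0.4² + 0.9²) ≈ 1.0.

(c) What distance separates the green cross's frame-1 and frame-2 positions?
2.8

The green cross moved from (5.9, 3.3) to (3.3, 2.3), a distance of √(2.6² + 1.0²) ≈ 2.8.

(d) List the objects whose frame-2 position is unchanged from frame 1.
none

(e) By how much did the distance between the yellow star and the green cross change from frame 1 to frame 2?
+1.3

Distance in frame 1: 5.8. Distance in frame 2: 7.1.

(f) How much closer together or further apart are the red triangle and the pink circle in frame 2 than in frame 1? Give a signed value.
-0.3

Distance in frame 1: 4.4. Distance in frame 2: 4.1.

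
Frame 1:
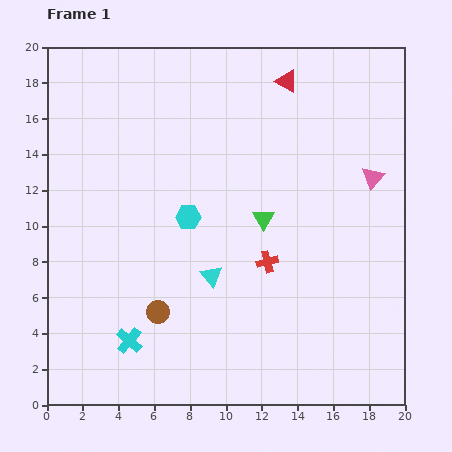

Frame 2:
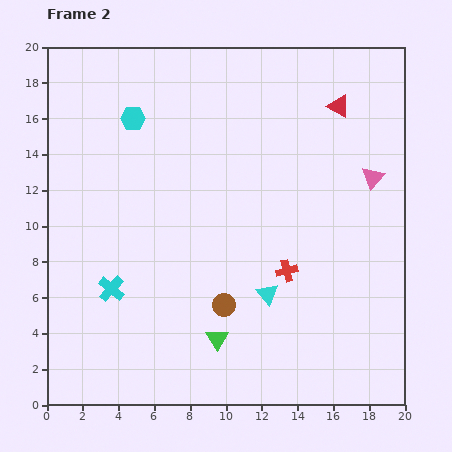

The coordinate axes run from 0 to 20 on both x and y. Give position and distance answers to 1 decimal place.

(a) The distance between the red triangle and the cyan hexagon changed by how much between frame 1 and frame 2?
+2.1

Distance in frame 1: 9.4. Distance in frame 2: 11.5.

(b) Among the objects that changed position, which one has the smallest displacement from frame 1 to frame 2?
the red cross

(moved 1.2)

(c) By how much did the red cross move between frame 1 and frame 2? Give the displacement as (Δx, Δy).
(1.1, -0.5)

The red cross was at (12.3, 8.0) in frame 1 and (13.4, 7.5) in frame 2.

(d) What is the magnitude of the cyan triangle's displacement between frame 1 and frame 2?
3.3

The cyan triangle moved from (9.2, 7.2) to (12.3, 6.2), a distance of √(3.1² + 1.0²) ≈ 3.3.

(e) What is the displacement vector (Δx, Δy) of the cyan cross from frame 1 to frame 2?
(-1.0, 2.9)

The cyan cross was at (4.6, 3.6) in frame 1 and (3.6, 6.5) in frame 2.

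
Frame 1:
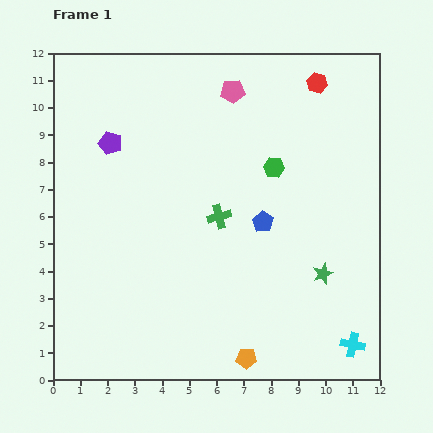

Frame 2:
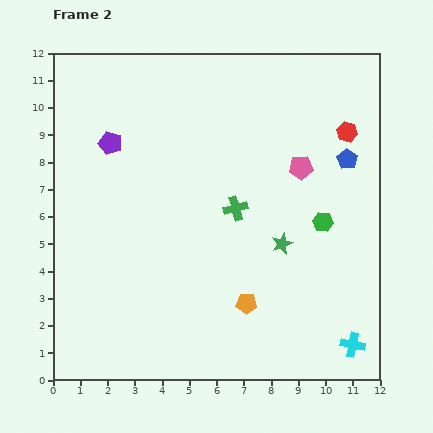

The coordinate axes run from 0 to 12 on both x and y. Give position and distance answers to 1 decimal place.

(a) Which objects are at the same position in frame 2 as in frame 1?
the cyan cross, the purple pentagon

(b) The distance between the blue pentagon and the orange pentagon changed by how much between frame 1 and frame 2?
+1.5

Distance in frame 1: 5.0. Distance in frame 2: 6.5.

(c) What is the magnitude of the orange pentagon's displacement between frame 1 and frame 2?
2.0

The orange pentagon moved from (7.1, 0.8) to (7.1, 2.8), a distance of √(0.0² + 2.0²) ≈ 2.0.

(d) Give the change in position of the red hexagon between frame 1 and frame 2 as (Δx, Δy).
(1.1, -1.8)

The red hexagon was at (9.7, 10.9) in frame 1 and (10.8, 9.1) in frame 2.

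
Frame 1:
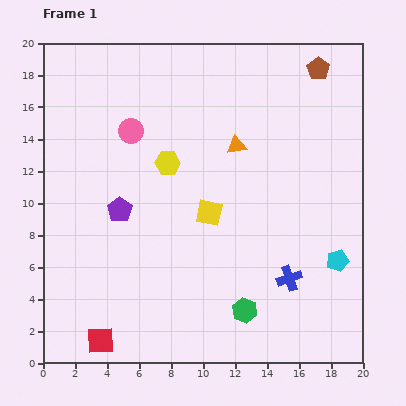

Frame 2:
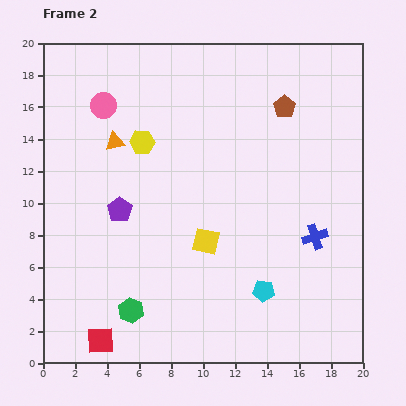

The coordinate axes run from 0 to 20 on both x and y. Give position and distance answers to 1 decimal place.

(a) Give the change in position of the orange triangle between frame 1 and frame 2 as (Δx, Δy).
(-7.6, 0.2)

The orange triangle was at (12.1, 13.6) in frame 1 and (4.5, 13.8) in frame 2.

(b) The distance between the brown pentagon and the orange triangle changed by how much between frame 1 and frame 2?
+3.8

Distance in frame 1: 7.0. Distance in frame 2: 10.8.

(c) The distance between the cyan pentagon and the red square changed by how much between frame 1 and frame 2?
-4.9

Distance in frame 1: 15.6. Distance in frame 2: 10.7.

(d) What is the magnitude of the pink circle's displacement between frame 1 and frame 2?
2.3

The pink circle moved from (5.5, 14.5) to (3.8, 16.1), a distance of √(1.7² + 1.6²) ≈ 2.3.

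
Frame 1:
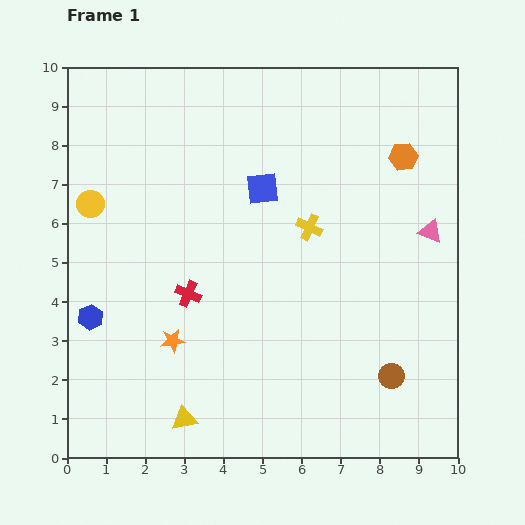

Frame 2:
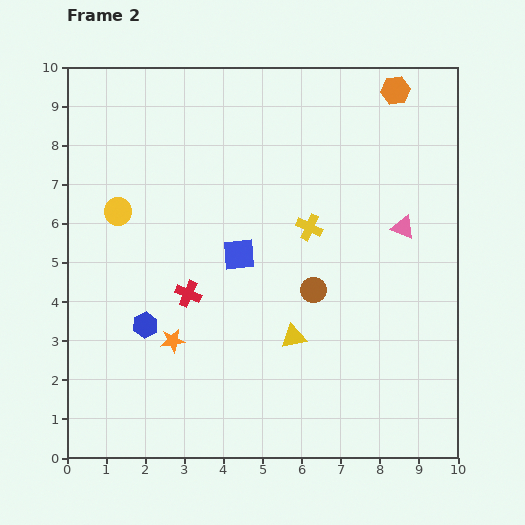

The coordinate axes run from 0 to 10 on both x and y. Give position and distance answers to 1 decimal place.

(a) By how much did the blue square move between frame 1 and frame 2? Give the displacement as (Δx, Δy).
(-0.6, -1.7)

The blue square was at (5.0, 6.9) in frame 1 and (4.4, 5.2) in frame 2.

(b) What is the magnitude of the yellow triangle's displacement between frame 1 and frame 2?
3.5

The yellow triangle moved from (3.0, 1.0) to (5.8, 3.1), a distance of √(2.8² + 2.1²) ≈ 3.5.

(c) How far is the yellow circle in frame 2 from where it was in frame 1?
0.7

The yellow circle moved from (0.6, 6.5) to (1.3, 6.3), a distance of √(0.7² + 0.2²) ≈ 0.7.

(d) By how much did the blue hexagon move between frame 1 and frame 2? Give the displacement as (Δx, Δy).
(1.4, -0.2)

The blue hexagon was at (0.6, 3.6) in frame 1 and (2.0, 3.4) in frame 2.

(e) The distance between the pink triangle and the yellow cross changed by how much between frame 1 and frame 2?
-0.7

Distance in frame 1: 3.1. Distance in frame 2: 2.4.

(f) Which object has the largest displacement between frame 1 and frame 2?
the yellow triangle

(moved 3.5; next 3.0)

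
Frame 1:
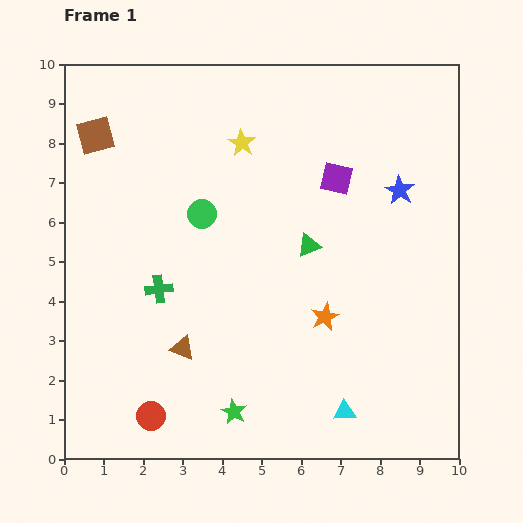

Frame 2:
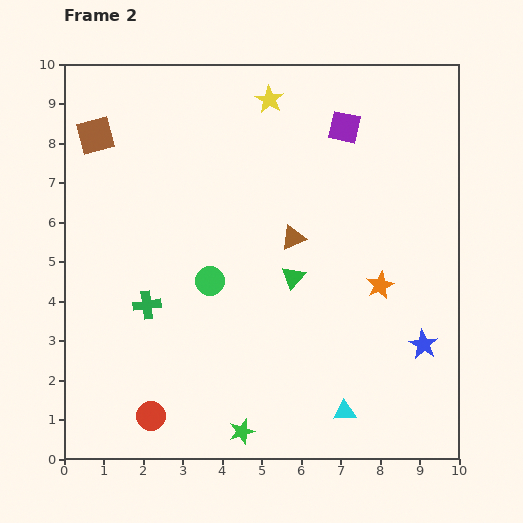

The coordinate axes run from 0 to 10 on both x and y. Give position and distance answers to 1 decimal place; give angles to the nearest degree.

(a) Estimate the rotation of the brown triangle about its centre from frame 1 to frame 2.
43° counter-clockwise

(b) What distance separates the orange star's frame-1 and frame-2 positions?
1.6

The orange star moved from (6.6, 3.6) to (8.0, 4.4), a distance of √(1.4² + 0.8²) ≈ 1.6.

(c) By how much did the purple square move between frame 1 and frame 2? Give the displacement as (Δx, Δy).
(0.2, 1.3)

The purple square was at (6.9, 7.1) in frame 1 and (7.1, 8.4) in frame 2.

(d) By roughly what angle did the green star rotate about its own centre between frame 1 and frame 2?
27° clockwise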